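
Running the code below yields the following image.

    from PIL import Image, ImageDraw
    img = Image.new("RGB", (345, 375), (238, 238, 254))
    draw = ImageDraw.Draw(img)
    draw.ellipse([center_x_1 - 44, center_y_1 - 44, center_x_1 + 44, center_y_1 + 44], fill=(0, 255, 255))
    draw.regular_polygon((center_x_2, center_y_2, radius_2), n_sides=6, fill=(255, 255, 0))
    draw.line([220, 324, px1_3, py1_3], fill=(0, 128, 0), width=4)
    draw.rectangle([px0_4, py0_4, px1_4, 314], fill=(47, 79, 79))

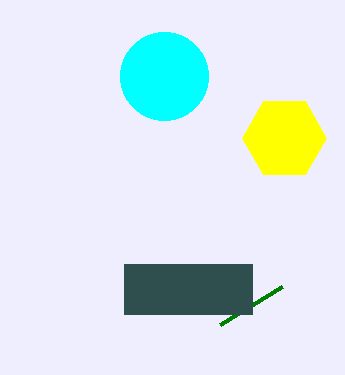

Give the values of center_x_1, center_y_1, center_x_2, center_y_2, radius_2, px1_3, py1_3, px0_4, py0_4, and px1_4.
center_x_1 = 164, center_y_1 = 76, center_x_2 = 284, center_y_2 = 138, radius_2 = 42, px1_3 = 282, py1_3 = 286, px0_4 = 124, py0_4 = 264, px1_4 = 252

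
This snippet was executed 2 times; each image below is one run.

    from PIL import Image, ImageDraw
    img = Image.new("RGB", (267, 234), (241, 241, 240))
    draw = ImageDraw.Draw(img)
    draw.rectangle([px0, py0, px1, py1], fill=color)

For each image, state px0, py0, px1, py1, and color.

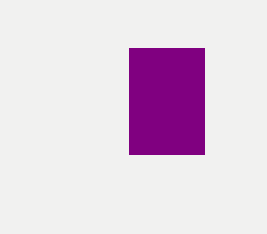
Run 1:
px0 = 129
py0 = 48
px1 = 204
py1 = 154
color = 'purple'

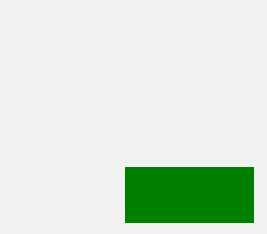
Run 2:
px0 = 125, py0 = 167, px1 = 253, py1 = 222, color = 'green'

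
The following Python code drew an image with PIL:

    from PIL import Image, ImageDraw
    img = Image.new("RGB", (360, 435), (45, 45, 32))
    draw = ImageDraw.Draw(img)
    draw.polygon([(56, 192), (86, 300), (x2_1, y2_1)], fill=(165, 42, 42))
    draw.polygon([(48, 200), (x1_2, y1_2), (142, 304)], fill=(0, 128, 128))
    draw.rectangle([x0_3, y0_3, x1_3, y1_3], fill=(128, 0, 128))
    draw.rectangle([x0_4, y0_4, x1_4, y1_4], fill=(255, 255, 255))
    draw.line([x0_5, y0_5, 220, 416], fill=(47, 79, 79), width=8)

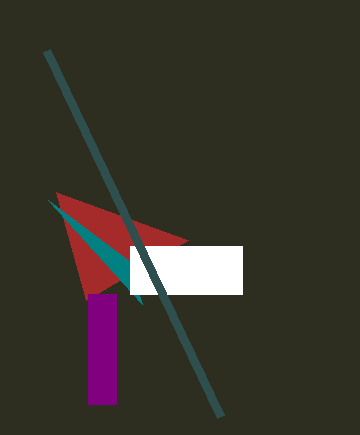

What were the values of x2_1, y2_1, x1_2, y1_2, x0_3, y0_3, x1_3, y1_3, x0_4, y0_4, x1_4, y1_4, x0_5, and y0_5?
x2_1 = 188
y2_1 = 240
x1_2 = 128
y1_2 = 260
x0_3 = 88
y0_3 = 294
x1_3 = 116
y1_3 = 404
x0_4 = 130
y0_4 = 246
x1_4 = 242
y1_4 = 294
x0_5 = 46
y0_5 = 50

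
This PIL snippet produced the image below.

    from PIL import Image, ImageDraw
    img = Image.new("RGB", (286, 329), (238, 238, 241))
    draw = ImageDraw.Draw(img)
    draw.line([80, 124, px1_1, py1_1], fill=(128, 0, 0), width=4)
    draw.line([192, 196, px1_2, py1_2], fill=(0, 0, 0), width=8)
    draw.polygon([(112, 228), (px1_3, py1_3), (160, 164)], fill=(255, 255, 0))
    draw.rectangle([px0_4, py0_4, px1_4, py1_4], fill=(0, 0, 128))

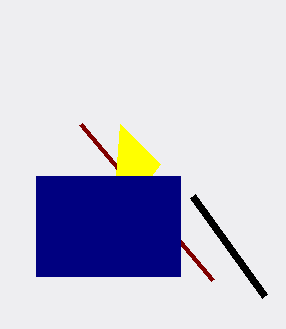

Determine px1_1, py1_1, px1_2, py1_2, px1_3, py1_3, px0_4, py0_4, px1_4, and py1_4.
px1_1 = 212; py1_1 = 280; px1_2 = 264; py1_2 = 296; px1_3 = 120; py1_3 = 124; px0_4 = 36; py0_4 = 176; px1_4 = 180; py1_4 = 276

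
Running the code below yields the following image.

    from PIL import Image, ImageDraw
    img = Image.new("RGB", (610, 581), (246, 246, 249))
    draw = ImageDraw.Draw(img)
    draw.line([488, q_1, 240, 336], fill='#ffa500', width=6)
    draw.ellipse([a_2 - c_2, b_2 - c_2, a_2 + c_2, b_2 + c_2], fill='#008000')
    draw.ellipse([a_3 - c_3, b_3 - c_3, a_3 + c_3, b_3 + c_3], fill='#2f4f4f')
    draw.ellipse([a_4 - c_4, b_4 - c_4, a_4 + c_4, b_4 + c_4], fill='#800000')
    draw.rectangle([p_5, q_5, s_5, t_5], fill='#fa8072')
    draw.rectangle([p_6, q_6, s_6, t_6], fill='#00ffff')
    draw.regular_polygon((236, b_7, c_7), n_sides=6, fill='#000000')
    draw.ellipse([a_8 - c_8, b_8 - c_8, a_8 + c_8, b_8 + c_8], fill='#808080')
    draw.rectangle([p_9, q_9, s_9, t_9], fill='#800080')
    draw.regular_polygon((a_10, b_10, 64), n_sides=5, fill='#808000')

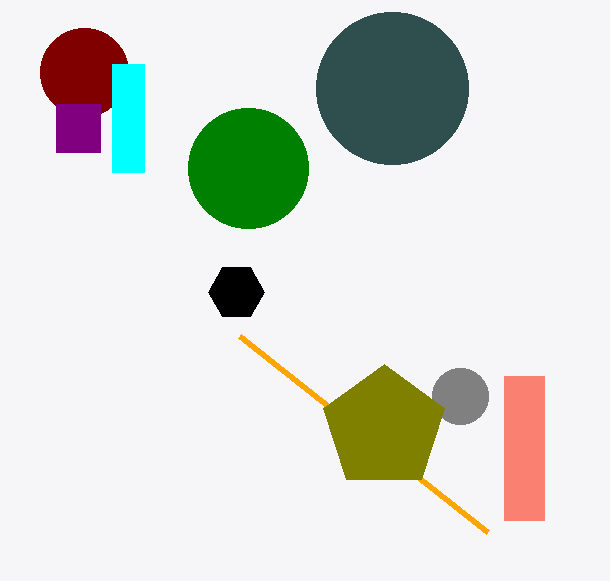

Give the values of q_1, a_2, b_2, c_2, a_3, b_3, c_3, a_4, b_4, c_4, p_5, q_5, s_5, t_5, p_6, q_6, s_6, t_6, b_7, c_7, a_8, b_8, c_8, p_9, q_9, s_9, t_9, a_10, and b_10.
q_1 = 532, a_2 = 248, b_2 = 168, c_2 = 60, a_3 = 392, b_3 = 88, c_3 = 76, a_4 = 84, b_4 = 72, c_4 = 44, p_5 = 504, q_5 = 376, s_5 = 544, t_5 = 520, p_6 = 112, q_6 = 64, s_6 = 144, t_6 = 172, b_7 = 292, c_7 = 28, a_8 = 460, b_8 = 396, c_8 = 28, p_9 = 56, q_9 = 104, s_9 = 100, t_9 = 152, a_10 = 384, b_10 = 428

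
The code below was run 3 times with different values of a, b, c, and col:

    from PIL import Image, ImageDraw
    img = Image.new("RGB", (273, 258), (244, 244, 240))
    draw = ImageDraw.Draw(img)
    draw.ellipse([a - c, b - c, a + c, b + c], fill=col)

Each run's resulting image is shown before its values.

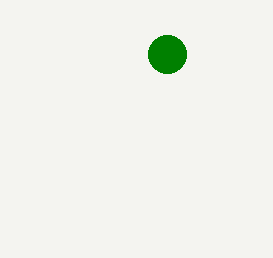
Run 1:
a = 167, b = 54, c = 19, col = 'green'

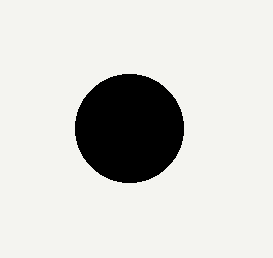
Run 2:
a = 129, b = 128, c = 54, col = 'black'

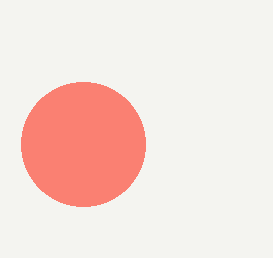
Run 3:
a = 83, b = 144, c = 62, col = 'salmon'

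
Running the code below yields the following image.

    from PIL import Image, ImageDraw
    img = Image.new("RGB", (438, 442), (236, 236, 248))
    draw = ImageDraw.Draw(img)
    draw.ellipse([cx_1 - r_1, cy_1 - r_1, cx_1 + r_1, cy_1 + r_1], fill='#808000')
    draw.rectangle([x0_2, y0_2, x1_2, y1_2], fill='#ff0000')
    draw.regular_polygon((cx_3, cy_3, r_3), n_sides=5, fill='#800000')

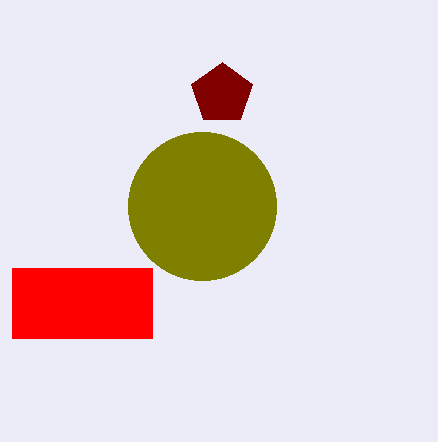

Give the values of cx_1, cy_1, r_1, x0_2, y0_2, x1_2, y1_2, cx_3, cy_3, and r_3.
cx_1 = 202; cy_1 = 206; r_1 = 74; x0_2 = 12; y0_2 = 268; x1_2 = 152; y1_2 = 338; cx_3 = 222; cy_3 = 94; r_3 = 32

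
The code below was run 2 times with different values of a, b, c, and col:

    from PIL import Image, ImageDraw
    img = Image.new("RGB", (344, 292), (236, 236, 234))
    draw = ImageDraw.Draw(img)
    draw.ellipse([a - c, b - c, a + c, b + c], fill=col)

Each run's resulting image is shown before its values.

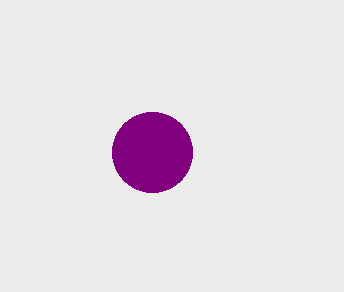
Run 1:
a = 152
b = 152
c = 40
col = 'purple'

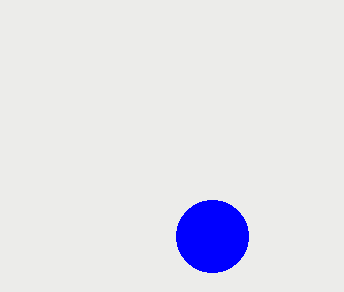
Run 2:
a = 212
b = 236
c = 36
col = 'blue'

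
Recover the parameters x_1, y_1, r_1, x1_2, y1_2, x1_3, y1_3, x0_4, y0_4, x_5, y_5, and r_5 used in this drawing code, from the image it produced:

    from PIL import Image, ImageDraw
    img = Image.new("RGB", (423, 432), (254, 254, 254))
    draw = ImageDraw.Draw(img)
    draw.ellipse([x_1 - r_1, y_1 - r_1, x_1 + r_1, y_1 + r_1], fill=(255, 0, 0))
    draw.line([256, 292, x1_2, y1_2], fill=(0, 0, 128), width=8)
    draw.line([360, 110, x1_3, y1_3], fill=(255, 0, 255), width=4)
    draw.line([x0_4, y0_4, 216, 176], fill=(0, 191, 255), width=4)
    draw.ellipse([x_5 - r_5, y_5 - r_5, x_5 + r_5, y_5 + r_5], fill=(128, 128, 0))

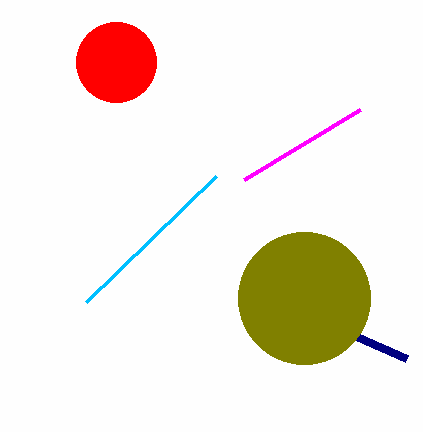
x_1 = 116
y_1 = 62
r_1 = 40
x1_2 = 406
y1_2 = 358
x1_3 = 244
y1_3 = 180
x0_4 = 86
y0_4 = 302
x_5 = 304
y_5 = 298
r_5 = 66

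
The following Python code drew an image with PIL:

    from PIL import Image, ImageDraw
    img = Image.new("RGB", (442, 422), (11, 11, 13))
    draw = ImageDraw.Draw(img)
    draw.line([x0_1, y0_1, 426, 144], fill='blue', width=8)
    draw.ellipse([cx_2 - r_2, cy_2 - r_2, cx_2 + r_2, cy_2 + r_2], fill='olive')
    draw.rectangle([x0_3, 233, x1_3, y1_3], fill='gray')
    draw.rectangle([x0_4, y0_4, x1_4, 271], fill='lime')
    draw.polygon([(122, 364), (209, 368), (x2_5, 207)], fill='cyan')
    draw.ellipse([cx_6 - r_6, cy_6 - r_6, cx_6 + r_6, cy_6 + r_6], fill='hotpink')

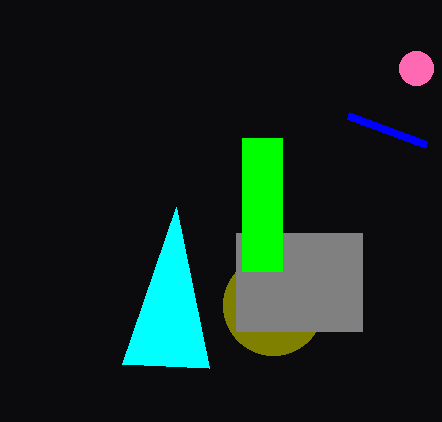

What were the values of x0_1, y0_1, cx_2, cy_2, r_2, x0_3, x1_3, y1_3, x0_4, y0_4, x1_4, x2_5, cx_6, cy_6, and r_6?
x0_1 = 348, y0_1 = 115, cx_2 = 273, cy_2 = 305, r_2 = 50, x0_3 = 236, x1_3 = 362, y1_3 = 331, x0_4 = 242, y0_4 = 138, x1_4 = 282, x2_5 = 176, cx_6 = 416, cy_6 = 68, r_6 = 17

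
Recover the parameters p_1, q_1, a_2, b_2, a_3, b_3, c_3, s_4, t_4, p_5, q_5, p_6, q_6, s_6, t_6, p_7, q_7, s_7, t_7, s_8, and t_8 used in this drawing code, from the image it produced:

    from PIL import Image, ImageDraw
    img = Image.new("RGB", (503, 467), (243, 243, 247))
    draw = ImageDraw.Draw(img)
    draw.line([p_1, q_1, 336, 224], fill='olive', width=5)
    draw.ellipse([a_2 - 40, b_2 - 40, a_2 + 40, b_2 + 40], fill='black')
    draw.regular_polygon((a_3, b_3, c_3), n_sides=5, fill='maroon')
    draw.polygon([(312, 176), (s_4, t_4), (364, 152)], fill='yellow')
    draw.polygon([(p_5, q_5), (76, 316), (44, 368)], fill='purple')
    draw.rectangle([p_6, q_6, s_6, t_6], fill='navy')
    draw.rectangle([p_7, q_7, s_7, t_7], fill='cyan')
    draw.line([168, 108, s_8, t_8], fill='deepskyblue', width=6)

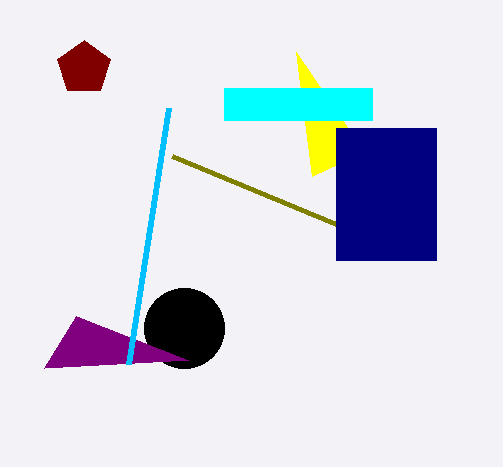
p_1 = 172, q_1 = 156, a_2 = 184, b_2 = 328, a_3 = 84, b_3 = 68, c_3 = 28, s_4 = 296, t_4 = 52, p_5 = 188, q_5 = 360, p_6 = 336, q_6 = 128, s_6 = 436, t_6 = 260, p_7 = 224, q_7 = 88, s_7 = 372, t_7 = 120, s_8 = 128, t_8 = 364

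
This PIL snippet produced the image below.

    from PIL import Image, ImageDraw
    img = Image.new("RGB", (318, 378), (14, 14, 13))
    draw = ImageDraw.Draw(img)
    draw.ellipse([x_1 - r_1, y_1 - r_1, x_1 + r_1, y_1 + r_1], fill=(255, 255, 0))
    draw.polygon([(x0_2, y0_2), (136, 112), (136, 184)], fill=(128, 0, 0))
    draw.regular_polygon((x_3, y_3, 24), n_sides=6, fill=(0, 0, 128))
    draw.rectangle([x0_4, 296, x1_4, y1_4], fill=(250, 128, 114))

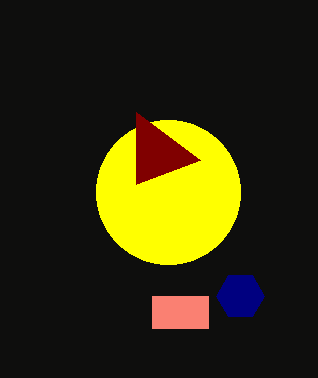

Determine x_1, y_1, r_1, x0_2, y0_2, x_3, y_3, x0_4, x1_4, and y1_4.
x_1 = 168, y_1 = 192, r_1 = 72, x0_2 = 200, y0_2 = 160, x_3 = 240, y_3 = 296, x0_4 = 152, x1_4 = 208, y1_4 = 328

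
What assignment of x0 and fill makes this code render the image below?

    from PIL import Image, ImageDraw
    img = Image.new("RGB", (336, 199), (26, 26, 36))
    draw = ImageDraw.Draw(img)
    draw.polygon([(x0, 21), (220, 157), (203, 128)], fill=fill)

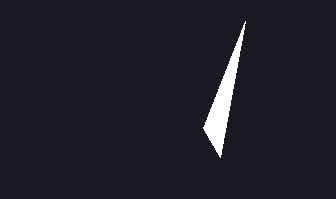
x0 = 245, fill = 'white'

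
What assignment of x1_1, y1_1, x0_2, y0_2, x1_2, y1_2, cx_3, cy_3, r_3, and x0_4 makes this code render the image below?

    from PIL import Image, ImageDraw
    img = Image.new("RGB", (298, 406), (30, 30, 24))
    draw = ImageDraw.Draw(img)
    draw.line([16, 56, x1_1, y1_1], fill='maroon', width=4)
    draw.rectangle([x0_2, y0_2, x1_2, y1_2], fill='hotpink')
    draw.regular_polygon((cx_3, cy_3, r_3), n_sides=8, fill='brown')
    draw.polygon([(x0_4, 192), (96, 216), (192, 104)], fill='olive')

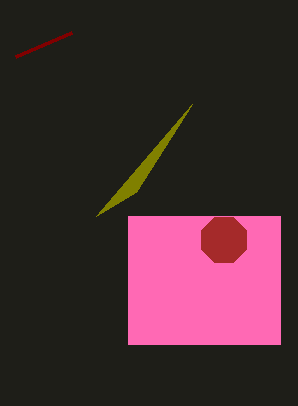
x1_1 = 72
y1_1 = 32
x0_2 = 128
y0_2 = 216
x1_2 = 280
y1_2 = 344
cx_3 = 224
cy_3 = 240
r_3 = 24
x0_4 = 136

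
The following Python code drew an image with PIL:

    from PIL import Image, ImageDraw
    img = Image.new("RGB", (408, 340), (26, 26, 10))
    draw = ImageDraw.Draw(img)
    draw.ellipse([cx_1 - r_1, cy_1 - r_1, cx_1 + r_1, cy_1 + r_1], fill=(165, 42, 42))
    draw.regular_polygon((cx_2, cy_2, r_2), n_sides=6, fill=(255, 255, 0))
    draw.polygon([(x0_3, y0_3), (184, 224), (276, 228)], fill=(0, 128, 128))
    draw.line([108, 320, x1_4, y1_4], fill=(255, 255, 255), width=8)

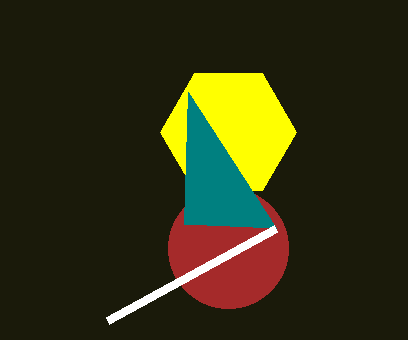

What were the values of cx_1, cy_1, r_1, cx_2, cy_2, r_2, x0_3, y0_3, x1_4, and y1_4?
cx_1 = 228, cy_1 = 248, r_1 = 60, cx_2 = 228, cy_2 = 132, r_2 = 68, x0_3 = 188, y0_3 = 92, x1_4 = 276, y1_4 = 228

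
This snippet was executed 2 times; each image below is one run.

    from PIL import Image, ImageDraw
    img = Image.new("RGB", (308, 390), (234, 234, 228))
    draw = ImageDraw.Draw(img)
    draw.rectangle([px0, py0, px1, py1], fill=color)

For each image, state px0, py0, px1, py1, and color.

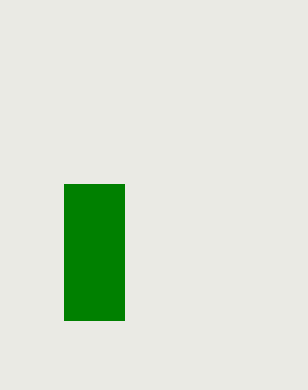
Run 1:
px0 = 64
py0 = 184
px1 = 124
py1 = 320
color = 'green'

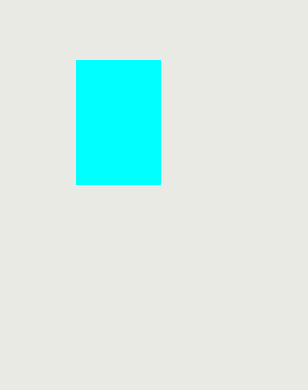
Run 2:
px0 = 76; py0 = 60; px1 = 160; py1 = 184; color = 'cyan'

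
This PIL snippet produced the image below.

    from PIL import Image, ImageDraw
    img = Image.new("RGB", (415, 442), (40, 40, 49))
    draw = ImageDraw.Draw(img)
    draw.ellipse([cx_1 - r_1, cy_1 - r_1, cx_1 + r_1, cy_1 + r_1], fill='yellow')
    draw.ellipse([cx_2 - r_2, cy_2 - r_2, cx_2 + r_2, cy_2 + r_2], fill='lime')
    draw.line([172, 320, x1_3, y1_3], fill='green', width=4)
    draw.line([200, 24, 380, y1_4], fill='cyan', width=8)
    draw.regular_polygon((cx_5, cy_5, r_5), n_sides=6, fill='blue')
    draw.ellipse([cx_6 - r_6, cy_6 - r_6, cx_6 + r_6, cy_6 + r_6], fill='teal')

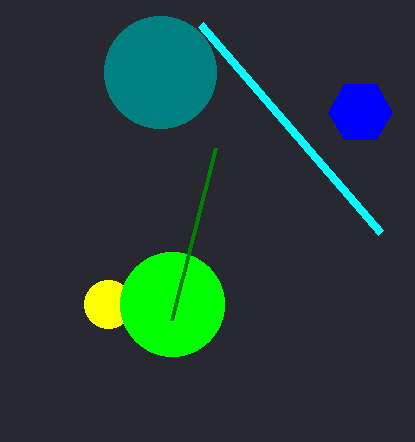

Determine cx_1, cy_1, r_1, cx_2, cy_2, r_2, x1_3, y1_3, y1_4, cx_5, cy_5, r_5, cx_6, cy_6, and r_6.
cx_1 = 108; cy_1 = 304; r_1 = 24; cx_2 = 172; cy_2 = 304; r_2 = 52; x1_3 = 216; y1_3 = 148; y1_4 = 232; cx_5 = 360; cy_5 = 112; r_5 = 32; cx_6 = 160; cy_6 = 72; r_6 = 56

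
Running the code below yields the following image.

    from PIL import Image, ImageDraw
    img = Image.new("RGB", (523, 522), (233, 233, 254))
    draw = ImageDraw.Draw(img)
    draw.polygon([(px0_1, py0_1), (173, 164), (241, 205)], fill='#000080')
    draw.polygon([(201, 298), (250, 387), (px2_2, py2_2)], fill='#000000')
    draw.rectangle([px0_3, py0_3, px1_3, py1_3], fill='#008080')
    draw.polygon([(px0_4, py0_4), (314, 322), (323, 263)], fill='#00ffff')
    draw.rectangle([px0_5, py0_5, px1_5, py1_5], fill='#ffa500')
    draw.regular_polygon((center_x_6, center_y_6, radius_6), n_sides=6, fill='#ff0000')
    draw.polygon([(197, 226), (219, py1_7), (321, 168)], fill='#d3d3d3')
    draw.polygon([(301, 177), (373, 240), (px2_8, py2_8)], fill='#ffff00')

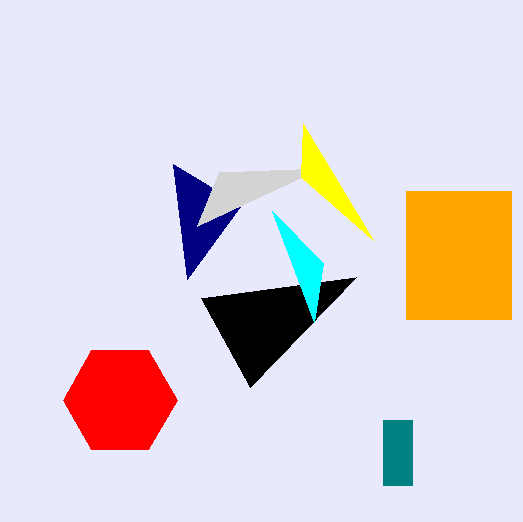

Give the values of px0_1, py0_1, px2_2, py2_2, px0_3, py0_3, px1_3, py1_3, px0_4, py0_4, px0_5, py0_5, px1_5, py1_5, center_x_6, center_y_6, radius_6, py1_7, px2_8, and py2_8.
px0_1 = 187; py0_1 = 279; px2_2 = 356; py2_2 = 277; px0_3 = 383; py0_3 = 420; px1_3 = 412; py1_3 = 485; px0_4 = 272; py0_4 = 211; px0_5 = 406; py0_5 = 191; px1_5 = 511; py1_5 = 319; center_x_6 = 120; center_y_6 = 400; radius_6 = 57; py1_7 = 172; px2_8 = 303; py2_8 = 124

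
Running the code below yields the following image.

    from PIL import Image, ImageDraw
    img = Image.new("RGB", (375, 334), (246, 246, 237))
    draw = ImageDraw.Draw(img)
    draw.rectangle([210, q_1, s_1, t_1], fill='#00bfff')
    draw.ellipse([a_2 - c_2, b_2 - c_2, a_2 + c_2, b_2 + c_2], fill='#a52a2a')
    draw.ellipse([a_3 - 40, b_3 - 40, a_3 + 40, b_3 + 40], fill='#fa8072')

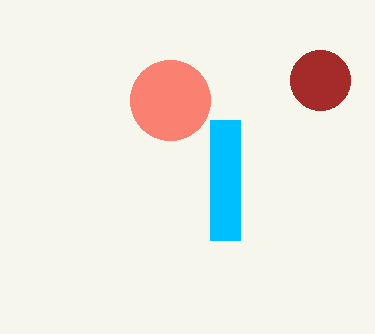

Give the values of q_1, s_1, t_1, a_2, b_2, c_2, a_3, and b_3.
q_1 = 120, s_1 = 240, t_1 = 240, a_2 = 320, b_2 = 80, c_2 = 30, a_3 = 170, b_3 = 100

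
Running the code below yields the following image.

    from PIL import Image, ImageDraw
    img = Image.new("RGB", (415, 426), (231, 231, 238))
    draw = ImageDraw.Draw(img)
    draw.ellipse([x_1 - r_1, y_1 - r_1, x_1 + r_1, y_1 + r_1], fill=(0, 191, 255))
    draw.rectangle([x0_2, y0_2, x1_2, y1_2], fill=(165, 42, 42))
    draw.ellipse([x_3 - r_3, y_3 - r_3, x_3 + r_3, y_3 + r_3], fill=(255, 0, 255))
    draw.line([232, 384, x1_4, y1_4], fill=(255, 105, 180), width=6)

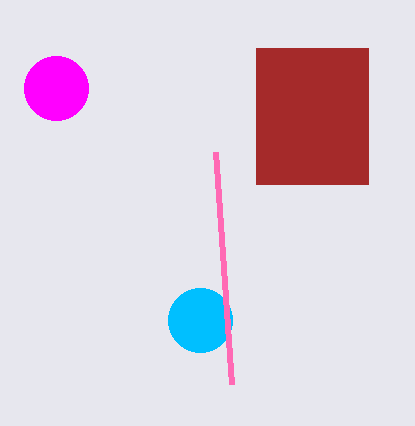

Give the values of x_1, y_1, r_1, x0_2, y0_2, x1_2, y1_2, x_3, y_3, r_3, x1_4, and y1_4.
x_1 = 200; y_1 = 320; r_1 = 32; x0_2 = 256; y0_2 = 48; x1_2 = 368; y1_2 = 184; x_3 = 56; y_3 = 88; r_3 = 32; x1_4 = 216; y1_4 = 152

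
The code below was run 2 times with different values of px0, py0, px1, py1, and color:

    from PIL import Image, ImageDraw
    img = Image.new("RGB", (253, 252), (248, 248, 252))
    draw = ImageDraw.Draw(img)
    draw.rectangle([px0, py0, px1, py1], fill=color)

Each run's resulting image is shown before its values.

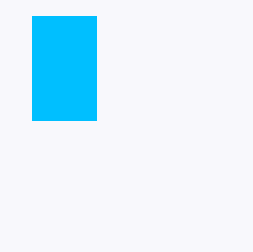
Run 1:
px0 = 32; py0 = 16; px1 = 96; py1 = 120; color = 'deepskyblue'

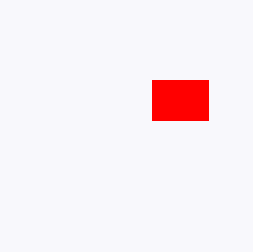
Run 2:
px0 = 152, py0 = 80, px1 = 208, py1 = 120, color = 'red'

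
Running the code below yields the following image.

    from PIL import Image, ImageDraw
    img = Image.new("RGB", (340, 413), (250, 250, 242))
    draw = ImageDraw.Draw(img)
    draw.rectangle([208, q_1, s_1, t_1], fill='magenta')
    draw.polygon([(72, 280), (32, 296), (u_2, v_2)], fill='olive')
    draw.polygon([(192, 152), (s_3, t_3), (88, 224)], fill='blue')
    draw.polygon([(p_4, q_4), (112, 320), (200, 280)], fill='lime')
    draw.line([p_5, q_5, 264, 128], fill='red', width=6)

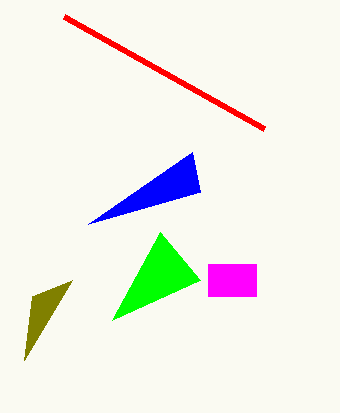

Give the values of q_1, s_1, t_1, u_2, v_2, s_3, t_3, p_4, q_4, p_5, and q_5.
q_1 = 264, s_1 = 256, t_1 = 296, u_2 = 24, v_2 = 360, s_3 = 200, t_3 = 192, p_4 = 160, q_4 = 232, p_5 = 64, q_5 = 16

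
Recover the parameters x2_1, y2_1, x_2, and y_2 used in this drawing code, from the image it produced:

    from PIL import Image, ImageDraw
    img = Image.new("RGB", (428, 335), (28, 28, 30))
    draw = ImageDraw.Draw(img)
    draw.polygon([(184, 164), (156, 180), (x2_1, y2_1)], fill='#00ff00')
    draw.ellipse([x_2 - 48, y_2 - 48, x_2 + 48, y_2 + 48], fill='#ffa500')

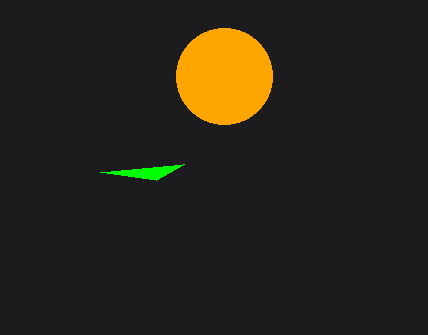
x2_1 = 100; y2_1 = 172; x_2 = 224; y_2 = 76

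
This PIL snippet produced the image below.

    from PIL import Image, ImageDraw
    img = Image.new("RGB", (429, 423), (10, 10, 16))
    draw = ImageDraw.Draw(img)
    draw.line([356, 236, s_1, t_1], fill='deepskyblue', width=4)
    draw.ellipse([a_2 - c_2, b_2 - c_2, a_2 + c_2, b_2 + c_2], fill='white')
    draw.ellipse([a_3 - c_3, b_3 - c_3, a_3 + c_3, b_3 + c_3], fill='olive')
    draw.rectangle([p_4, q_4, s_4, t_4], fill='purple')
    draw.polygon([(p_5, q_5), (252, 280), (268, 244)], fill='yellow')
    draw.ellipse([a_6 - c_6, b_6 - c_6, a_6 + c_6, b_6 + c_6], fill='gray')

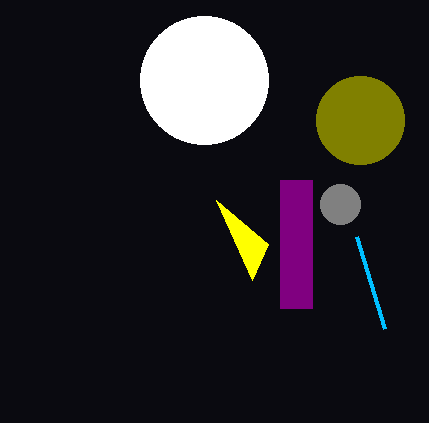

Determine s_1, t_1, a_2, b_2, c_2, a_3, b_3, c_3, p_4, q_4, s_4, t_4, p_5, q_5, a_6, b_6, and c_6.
s_1 = 384; t_1 = 328; a_2 = 204; b_2 = 80; c_2 = 64; a_3 = 360; b_3 = 120; c_3 = 44; p_4 = 280; q_4 = 180; s_4 = 312; t_4 = 308; p_5 = 216; q_5 = 200; a_6 = 340; b_6 = 204; c_6 = 20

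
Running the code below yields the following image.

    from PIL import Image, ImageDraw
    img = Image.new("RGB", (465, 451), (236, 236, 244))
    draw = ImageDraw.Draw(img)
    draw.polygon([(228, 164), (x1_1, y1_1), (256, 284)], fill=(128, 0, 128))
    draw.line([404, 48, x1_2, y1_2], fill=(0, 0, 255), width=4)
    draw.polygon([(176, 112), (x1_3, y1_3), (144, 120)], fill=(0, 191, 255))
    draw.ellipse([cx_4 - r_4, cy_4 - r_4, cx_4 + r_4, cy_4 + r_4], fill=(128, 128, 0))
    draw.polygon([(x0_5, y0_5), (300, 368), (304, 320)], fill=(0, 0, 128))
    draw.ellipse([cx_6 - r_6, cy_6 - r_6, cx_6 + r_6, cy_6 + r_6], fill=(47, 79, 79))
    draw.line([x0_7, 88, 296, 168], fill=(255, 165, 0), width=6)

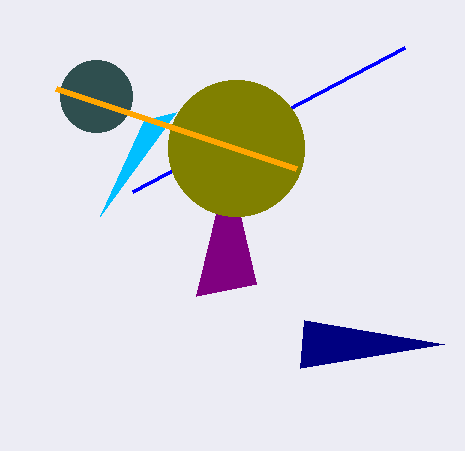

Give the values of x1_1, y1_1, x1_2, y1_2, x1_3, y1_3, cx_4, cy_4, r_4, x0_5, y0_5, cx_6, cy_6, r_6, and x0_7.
x1_1 = 196, y1_1 = 296, x1_2 = 132, y1_2 = 192, x1_3 = 100, y1_3 = 216, cx_4 = 236, cy_4 = 148, r_4 = 68, x0_5 = 444, y0_5 = 344, cx_6 = 96, cy_6 = 96, r_6 = 36, x0_7 = 56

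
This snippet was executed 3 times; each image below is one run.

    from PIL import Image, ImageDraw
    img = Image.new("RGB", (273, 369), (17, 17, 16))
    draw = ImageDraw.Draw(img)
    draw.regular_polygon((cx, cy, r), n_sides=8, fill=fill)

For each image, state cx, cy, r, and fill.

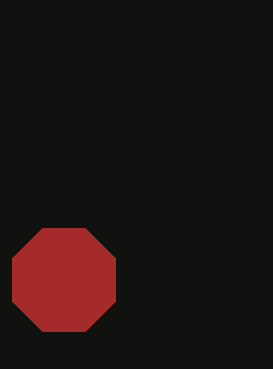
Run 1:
cx = 64
cy = 280
r = 56
fill = 'brown'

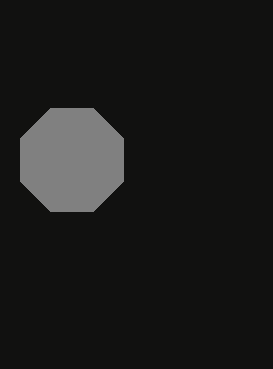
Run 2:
cx = 72, cy = 160, r = 56, fill = 'gray'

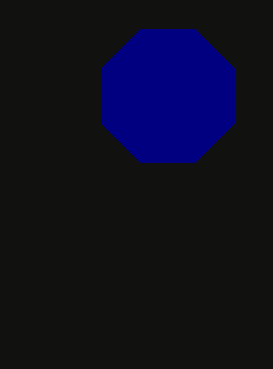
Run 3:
cx = 168; cy = 96; r = 72; fill = 'navy'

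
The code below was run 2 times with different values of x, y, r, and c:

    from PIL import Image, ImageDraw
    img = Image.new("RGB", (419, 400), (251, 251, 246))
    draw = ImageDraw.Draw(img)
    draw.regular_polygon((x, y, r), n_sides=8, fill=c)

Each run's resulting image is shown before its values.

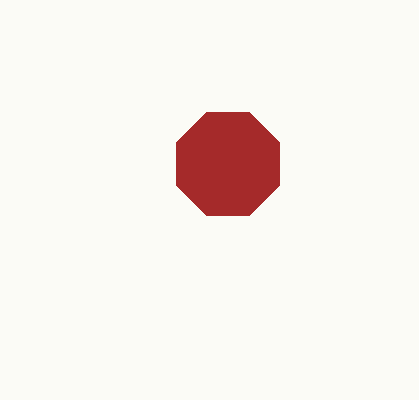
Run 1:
x = 228
y = 164
r = 56
c = 'brown'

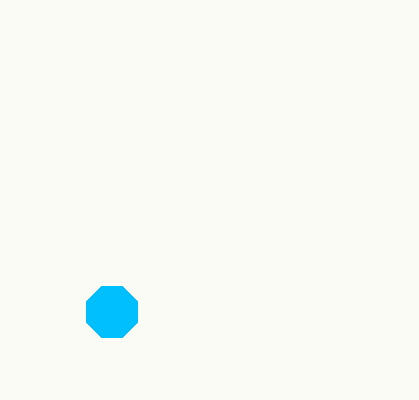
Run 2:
x = 112; y = 312; r = 28; c = 'deepskyblue'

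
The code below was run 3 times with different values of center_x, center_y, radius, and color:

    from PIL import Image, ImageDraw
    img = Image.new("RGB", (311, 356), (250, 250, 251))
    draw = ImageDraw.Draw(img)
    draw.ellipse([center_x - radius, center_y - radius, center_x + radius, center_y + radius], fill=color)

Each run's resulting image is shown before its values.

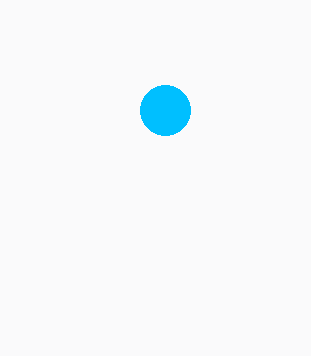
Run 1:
center_x = 165
center_y = 110
radius = 25
color = 'deepskyblue'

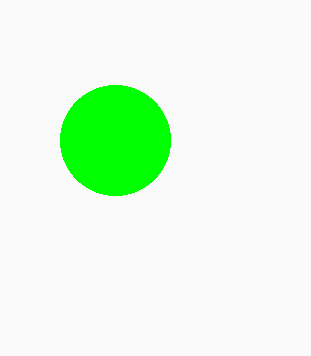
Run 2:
center_x = 115; center_y = 140; radius = 55; color = 'lime'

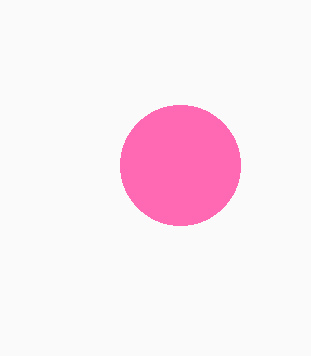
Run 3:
center_x = 180, center_y = 165, radius = 60, color = 'hotpink'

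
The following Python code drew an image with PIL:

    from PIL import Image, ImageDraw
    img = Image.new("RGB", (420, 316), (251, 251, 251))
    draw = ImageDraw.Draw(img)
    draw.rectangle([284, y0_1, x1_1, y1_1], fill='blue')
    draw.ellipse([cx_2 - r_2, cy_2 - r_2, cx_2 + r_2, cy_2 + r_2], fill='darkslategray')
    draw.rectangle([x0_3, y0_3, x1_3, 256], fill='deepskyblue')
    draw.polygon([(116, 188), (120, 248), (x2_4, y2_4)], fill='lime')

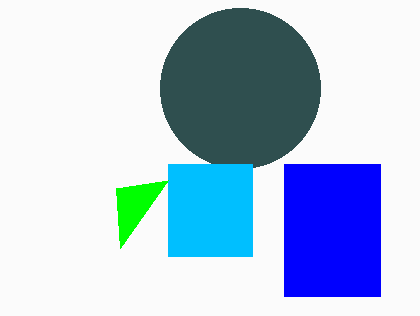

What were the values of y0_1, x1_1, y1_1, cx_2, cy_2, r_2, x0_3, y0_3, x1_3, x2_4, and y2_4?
y0_1 = 164; x1_1 = 380; y1_1 = 296; cx_2 = 240; cy_2 = 88; r_2 = 80; x0_3 = 168; y0_3 = 164; x1_3 = 252; x2_4 = 168; y2_4 = 180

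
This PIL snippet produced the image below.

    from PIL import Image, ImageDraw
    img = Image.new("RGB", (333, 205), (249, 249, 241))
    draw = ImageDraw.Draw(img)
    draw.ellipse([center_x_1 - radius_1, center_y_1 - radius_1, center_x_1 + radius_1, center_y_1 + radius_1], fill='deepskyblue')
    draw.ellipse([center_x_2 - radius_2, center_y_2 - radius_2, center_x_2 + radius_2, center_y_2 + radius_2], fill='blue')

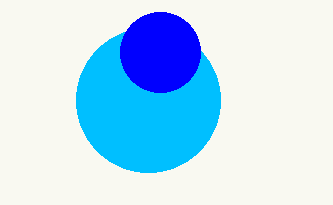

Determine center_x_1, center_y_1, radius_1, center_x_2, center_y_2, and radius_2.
center_x_1 = 148, center_y_1 = 100, radius_1 = 72, center_x_2 = 160, center_y_2 = 52, radius_2 = 40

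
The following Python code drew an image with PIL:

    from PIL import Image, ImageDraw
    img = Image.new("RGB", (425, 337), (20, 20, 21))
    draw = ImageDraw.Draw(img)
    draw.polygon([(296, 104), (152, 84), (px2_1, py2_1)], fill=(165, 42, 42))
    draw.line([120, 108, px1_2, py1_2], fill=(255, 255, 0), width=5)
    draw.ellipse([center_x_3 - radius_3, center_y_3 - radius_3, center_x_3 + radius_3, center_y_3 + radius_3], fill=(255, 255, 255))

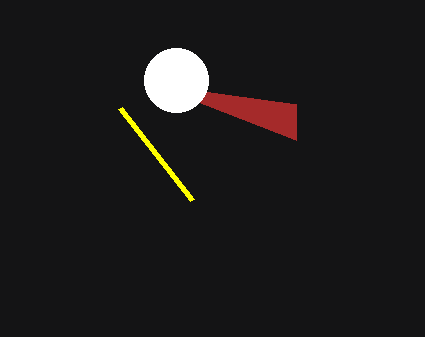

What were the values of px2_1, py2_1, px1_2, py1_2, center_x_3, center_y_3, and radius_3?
px2_1 = 296; py2_1 = 140; px1_2 = 192; py1_2 = 200; center_x_3 = 176; center_y_3 = 80; radius_3 = 32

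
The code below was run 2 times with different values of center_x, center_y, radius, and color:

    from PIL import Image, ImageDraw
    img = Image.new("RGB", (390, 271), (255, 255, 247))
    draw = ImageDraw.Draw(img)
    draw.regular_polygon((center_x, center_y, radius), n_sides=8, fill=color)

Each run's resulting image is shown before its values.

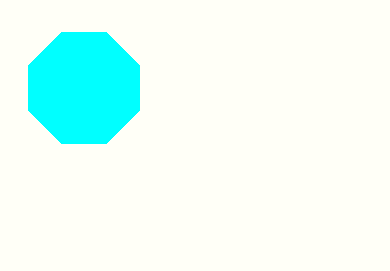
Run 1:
center_x = 84
center_y = 88
radius = 60
color = 'cyan'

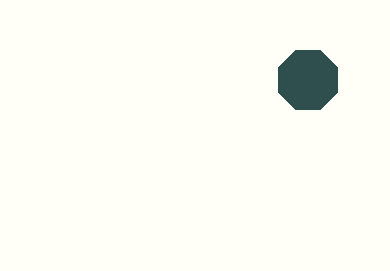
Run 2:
center_x = 308, center_y = 80, radius = 32, color = 'darkslategray'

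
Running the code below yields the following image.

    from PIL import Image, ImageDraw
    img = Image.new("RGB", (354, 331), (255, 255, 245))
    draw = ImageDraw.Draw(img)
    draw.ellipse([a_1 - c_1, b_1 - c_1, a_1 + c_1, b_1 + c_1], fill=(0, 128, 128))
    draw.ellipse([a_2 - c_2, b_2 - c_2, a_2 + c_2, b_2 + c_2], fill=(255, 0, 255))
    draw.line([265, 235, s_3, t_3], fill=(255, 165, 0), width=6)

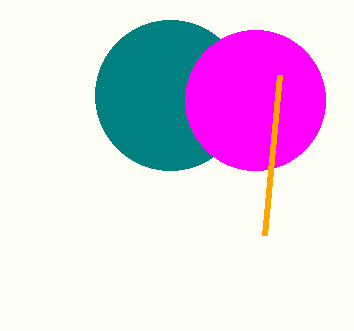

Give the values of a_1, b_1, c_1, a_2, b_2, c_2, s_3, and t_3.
a_1 = 170, b_1 = 95, c_1 = 75, a_2 = 255, b_2 = 100, c_2 = 70, s_3 = 280, t_3 = 75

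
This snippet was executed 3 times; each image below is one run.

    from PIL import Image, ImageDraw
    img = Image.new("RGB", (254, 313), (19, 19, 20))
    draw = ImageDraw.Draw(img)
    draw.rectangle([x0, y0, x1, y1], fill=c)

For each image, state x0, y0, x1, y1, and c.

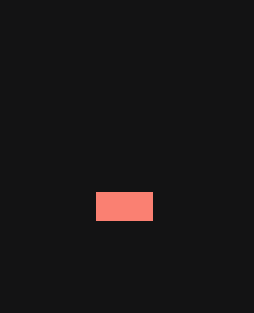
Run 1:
x0 = 96; y0 = 192; x1 = 152; y1 = 220; c = 'salmon'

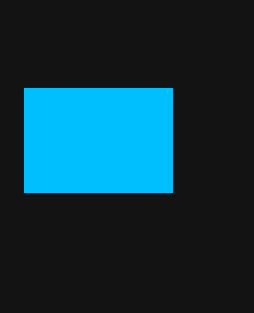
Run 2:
x0 = 24; y0 = 88; x1 = 172; y1 = 192; c = 'deepskyblue'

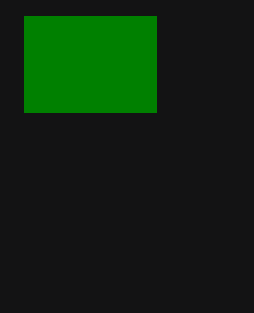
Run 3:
x0 = 24, y0 = 16, x1 = 156, y1 = 112, c = 'green'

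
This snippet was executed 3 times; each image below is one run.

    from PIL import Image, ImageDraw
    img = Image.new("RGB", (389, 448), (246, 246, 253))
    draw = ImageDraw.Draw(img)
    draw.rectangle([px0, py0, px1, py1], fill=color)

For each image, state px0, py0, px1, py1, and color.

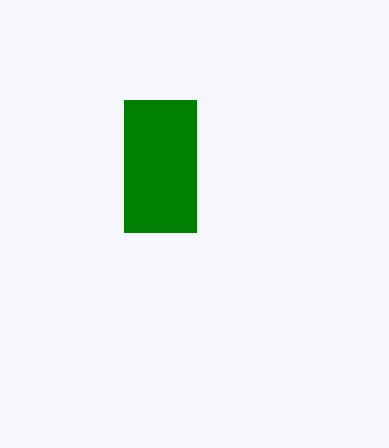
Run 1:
px0 = 124; py0 = 100; px1 = 196; py1 = 232; color = 'green'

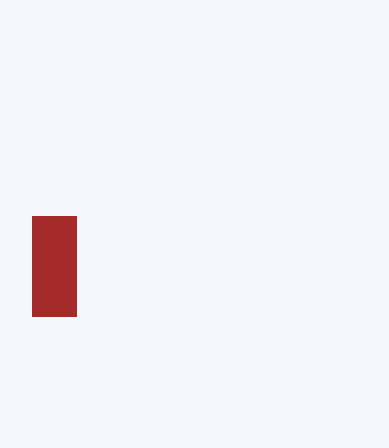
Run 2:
px0 = 32
py0 = 216
px1 = 76
py1 = 316
color = 'brown'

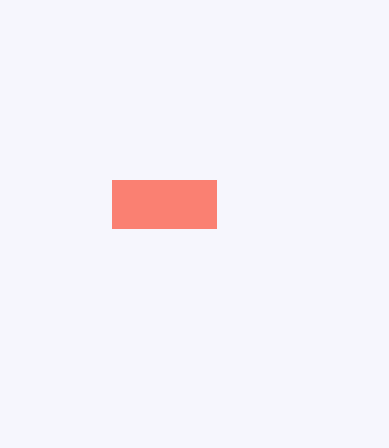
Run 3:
px0 = 112
py0 = 180
px1 = 216
py1 = 228
color = 'salmon'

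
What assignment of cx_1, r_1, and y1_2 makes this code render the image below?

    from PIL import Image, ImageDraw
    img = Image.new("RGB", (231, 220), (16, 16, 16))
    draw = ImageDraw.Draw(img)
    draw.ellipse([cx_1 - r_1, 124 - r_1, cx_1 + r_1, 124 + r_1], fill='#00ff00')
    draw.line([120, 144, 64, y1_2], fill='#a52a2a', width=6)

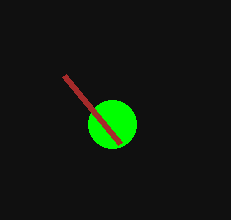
cx_1 = 112
r_1 = 24
y1_2 = 76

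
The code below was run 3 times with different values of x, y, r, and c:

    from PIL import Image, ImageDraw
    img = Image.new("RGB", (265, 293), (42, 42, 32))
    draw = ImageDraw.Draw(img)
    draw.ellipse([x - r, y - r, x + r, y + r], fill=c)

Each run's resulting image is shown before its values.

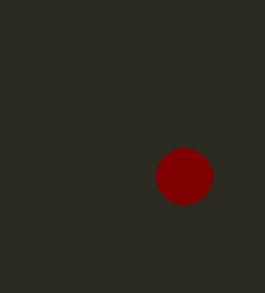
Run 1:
x = 184; y = 176; r = 28; c = 'maroon'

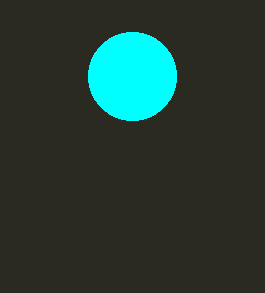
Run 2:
x = 132; y = 76; r = 44; c = 'cyan'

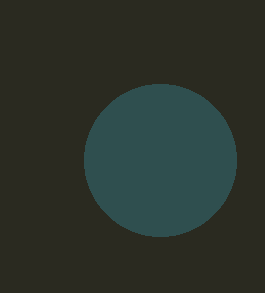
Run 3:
x = 160
y = 160
r = 76
c = 'darkslategray'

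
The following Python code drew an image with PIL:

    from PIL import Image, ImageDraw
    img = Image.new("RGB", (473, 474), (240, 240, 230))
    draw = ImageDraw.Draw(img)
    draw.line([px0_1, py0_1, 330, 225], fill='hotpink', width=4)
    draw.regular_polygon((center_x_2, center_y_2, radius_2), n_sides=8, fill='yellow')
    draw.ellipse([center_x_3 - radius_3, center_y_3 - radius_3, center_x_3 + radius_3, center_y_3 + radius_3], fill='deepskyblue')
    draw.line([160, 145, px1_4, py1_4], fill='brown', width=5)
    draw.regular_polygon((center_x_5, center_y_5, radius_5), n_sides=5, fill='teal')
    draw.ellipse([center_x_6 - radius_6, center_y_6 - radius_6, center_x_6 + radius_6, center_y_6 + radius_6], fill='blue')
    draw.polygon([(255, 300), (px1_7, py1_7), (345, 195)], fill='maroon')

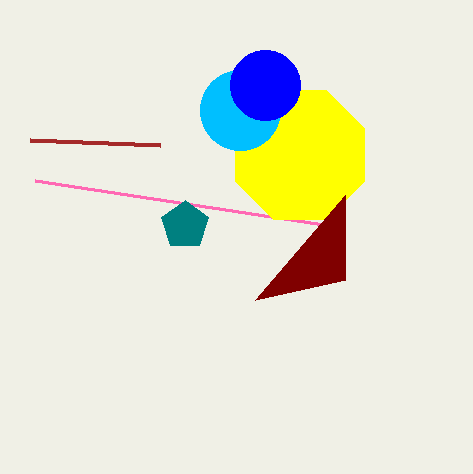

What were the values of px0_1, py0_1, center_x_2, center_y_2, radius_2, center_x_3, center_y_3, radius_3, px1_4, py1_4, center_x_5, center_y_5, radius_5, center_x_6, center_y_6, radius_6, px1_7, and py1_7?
px0_1 = 35; py0_1 = 180; center_x_2 = 300; center_y_2 = 155; radius_2 = 70; center_x_3 = 240; center_y_3 = 110; radius_3 = 40; px1_4 = 30; py1_4 = 140; center_x_5 = 185; center_y_5 = 225; radius_5 = 25; center_x_6 = 265; center_y_6 = 85; radius_6 = 35; px1_7 = 345; py1_7 = 280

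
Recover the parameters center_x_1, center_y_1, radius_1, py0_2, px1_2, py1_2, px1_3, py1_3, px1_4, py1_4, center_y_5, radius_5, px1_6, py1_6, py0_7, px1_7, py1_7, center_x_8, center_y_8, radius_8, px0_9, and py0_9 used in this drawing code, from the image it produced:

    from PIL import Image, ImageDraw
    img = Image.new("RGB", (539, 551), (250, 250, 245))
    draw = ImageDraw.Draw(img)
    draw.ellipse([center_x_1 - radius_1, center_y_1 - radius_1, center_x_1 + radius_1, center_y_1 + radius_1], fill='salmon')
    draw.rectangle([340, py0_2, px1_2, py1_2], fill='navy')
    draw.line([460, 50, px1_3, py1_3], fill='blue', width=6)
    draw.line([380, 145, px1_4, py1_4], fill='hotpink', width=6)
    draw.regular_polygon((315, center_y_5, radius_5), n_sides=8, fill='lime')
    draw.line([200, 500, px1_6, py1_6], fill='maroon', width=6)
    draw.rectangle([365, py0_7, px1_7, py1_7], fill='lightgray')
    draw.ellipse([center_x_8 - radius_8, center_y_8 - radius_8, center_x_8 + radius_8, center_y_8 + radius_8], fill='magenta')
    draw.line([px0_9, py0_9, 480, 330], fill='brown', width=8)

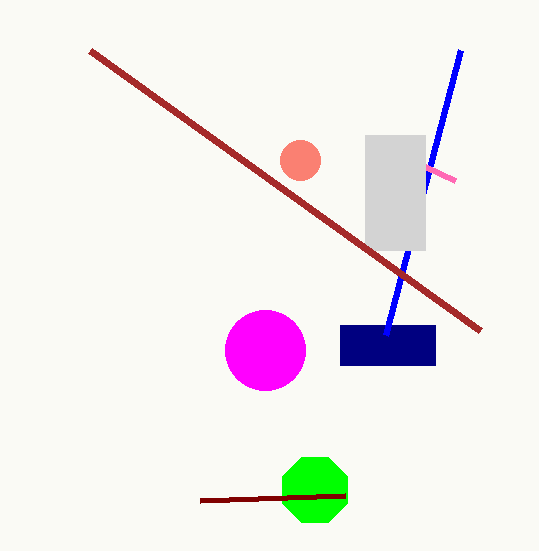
center_x_1 = 300, center_y_1 = 160, radius_1 = 20, py0_2 = 325, px1_2 = 435, py1_2 = 365, px1_3 = 385, py1_3 = 335, px1_4 = 455, py1_4 = 180, center_y_5 = 490, radius_5 = 35, px1_6 = 345, py1_6 = 495, py0_7 = 135, px1_7 = 425, py1_7 = 250, center_x_8 = 265, center_y_8 = 350, radius_8 = 40, px0_9 = 90, py0_9 = 50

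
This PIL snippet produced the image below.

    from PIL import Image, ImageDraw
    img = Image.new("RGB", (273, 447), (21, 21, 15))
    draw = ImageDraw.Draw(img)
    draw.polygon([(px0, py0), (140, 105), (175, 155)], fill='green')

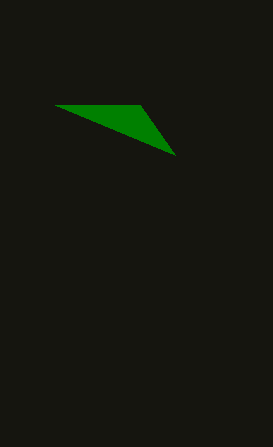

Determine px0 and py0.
px0 = 55
py0 = 105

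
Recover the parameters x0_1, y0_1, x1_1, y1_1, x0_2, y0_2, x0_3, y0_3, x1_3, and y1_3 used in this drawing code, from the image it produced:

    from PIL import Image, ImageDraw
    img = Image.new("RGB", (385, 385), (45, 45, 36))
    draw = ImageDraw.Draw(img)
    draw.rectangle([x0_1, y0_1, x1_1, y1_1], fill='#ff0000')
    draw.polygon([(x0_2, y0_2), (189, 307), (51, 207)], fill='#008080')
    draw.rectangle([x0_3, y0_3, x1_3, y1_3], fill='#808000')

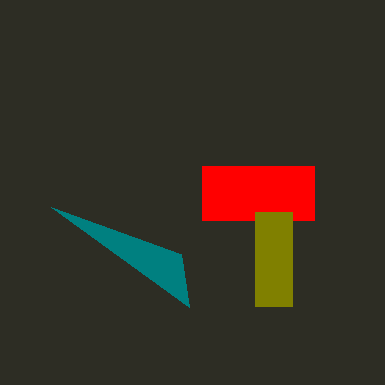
x0_1 = 202, y0_1 = 166, x1_1 = 314, y1_1 = 220, x0_2 = 181, y0_2 = 254, x0_3 = 255, y0_3 = 212, x1_3 = 292, y1_3 = 306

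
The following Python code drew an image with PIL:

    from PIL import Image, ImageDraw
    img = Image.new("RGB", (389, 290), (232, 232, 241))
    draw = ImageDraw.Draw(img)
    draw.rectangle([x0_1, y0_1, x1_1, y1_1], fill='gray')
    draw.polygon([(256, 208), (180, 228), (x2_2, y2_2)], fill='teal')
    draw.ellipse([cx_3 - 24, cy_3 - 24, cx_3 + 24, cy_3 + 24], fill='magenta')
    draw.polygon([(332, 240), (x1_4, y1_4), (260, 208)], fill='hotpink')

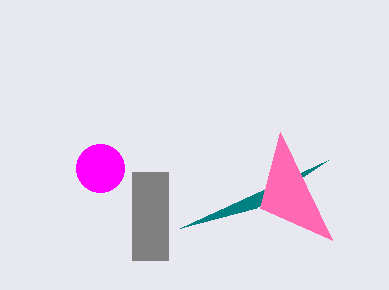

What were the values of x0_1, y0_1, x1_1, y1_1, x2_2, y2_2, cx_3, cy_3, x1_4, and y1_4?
x0_1 = 132; y0_1 = 172; x1_1 = 168; y1_1 = 260; x2_2 = 328; y2_2 = 160; cx_3 = 100; cy_3 = 168; x1_4 = 280; y1_4 = 132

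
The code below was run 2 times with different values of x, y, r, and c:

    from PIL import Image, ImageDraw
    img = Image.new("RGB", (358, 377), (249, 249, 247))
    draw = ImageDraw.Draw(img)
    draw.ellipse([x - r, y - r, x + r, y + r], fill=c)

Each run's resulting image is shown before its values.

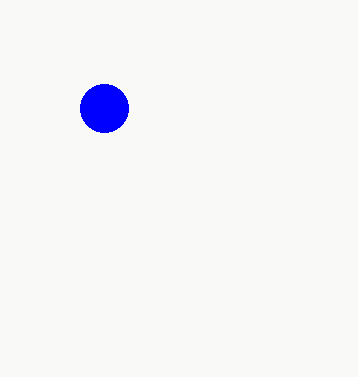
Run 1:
x = 104; y = 108; r = 24; c = 'blue'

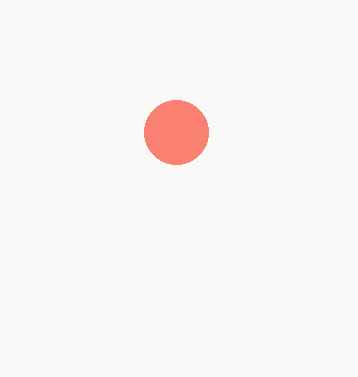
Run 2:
x = 176, y = 132, r = 32, c = 'salmon'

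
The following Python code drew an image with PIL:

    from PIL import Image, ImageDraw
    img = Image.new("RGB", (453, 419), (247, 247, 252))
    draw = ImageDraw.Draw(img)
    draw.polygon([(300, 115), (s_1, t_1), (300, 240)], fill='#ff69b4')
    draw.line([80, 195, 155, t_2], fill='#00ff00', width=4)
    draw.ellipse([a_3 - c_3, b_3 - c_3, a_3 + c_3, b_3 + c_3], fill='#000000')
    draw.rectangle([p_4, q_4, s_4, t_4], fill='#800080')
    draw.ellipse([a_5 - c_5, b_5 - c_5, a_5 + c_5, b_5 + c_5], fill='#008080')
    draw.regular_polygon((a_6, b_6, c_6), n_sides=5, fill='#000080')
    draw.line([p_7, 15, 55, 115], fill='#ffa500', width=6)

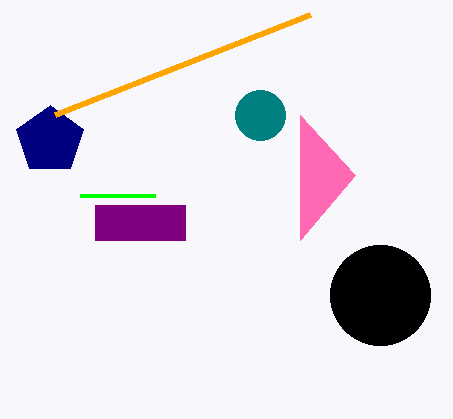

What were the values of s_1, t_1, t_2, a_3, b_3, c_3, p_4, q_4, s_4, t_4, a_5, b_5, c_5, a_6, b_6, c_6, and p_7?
s_1 = 355
t_1 = 175
t_2 = 195
a_3 = 380
b_3 = 295
c_3 = 50
p_4 = 95
q_4 = 205
s_4 = 185
t_4 = 240
a_5 = 260
b_5 = 115
c_5 = 25
a_6 = 50
b_6 = 140
c_6 = 35
p_7 = 310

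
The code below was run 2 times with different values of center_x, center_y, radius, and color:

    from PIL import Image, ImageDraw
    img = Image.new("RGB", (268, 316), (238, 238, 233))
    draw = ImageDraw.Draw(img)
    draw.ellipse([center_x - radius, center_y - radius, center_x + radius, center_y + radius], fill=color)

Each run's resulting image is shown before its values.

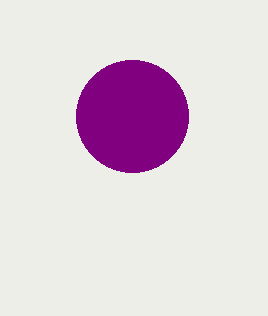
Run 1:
center_x = 132; center_y = 116; radius = 56; color = 'purple'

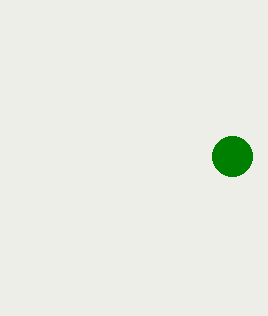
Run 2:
center_x = 232; center_y = 156; radius = 20; color = 'green'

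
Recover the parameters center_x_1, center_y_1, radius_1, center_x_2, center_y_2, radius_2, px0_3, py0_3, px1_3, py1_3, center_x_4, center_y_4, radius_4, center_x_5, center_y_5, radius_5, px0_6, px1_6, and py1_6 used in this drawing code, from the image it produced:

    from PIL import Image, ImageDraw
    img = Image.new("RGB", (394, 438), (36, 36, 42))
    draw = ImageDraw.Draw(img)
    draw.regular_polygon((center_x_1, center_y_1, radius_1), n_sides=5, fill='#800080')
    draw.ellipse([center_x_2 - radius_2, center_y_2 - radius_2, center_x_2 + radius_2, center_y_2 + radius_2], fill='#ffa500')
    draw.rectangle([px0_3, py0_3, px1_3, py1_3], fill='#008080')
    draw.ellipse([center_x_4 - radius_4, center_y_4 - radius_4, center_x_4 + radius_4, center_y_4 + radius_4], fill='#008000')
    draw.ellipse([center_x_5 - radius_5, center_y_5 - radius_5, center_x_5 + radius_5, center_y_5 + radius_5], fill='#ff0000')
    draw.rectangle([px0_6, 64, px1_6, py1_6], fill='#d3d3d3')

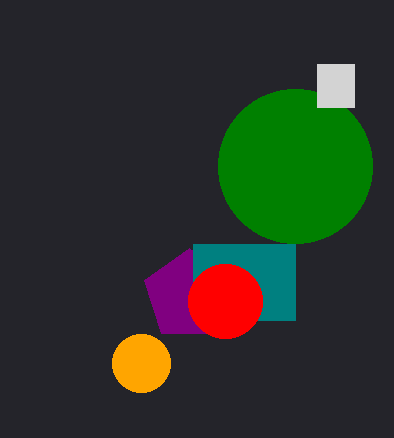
center_x_1 = 189, center_y_1 = 295, radius_1 = 47, center_x_2 = 141, center_y_2 = 363, radius_2 = 29, px0_3 = 193, py0_3 = 244, px1_3 = 295, py1_3 = 320, center_x_4 = 295, center_y_4 = 166, radius_4 = 77, center_x_5 = 225, center_y_5 = 301, radius_5 = 37, px0_6 = 317, px1_6 = 354, py1_6 = 107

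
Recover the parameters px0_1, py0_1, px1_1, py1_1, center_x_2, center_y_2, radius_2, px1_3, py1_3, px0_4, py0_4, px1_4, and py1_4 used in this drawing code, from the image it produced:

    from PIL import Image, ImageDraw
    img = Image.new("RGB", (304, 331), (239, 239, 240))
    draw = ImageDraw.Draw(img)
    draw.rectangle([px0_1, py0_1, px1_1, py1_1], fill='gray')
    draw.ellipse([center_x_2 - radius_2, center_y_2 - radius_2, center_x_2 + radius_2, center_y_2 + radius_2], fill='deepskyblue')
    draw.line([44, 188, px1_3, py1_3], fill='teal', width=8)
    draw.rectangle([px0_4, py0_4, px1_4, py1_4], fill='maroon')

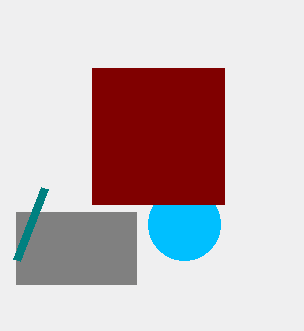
px0_1 = 16
py0_1 = 212
px1_1 = 136
py1_1 = 284
center_x_2 = 184
center_y_2 = 224
radius_2 = 36
px1_3 = 16
py1_3 = 260
px0_4 = 92
py0_4 = 68
px1_4 = 224
py1_4 = 204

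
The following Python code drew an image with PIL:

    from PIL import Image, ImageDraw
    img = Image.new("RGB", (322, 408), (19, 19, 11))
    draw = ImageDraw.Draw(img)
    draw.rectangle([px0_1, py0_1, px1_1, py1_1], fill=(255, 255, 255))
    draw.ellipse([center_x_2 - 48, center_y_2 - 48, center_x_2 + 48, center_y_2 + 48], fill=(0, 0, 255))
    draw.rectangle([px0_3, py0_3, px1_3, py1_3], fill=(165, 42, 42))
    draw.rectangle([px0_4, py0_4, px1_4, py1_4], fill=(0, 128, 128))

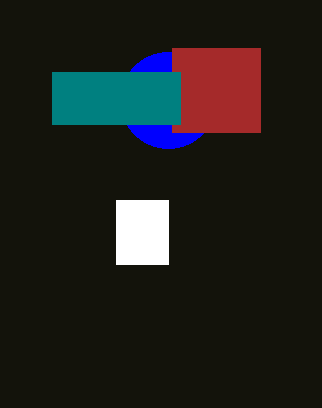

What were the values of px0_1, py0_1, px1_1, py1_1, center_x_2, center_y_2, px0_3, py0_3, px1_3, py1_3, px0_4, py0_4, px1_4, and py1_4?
px0_1 = 116, py0_1 = 200, px1_1 = 168, py1_1 = 264, center_x_2 = 168, center_y_2 = 100, px0_3 = 172, py0_3 = 48, px1_3 = 260, py1_3 = 132, px0_4 = 52, py0_4 = 72, px1_4 = 180, py1_4 = 124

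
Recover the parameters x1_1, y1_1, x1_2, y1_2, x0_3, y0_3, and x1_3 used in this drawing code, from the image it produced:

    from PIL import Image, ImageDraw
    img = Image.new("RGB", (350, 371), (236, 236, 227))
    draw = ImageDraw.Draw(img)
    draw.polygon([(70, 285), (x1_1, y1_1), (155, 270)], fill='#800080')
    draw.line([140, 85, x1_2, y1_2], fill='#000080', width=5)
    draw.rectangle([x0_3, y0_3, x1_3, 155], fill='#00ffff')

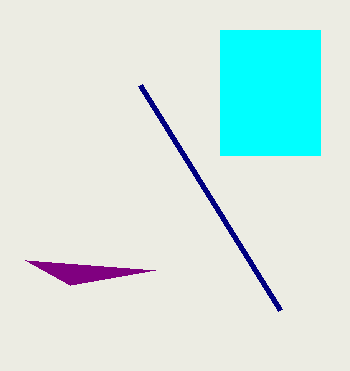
x1_1 = 25; y1_1 = 260; x1_2 = 280; y1_2 = 310; x0_3 = 220; y0_3 = 30; x1_3 = 320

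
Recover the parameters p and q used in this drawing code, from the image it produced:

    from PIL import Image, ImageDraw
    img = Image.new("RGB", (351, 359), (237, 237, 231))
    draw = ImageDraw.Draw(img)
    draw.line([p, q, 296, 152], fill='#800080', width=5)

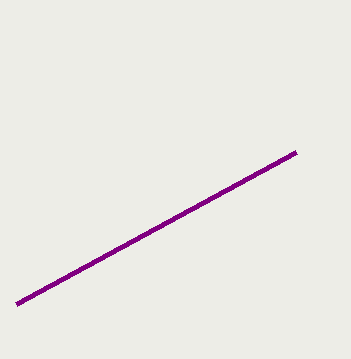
p = 16; q = 304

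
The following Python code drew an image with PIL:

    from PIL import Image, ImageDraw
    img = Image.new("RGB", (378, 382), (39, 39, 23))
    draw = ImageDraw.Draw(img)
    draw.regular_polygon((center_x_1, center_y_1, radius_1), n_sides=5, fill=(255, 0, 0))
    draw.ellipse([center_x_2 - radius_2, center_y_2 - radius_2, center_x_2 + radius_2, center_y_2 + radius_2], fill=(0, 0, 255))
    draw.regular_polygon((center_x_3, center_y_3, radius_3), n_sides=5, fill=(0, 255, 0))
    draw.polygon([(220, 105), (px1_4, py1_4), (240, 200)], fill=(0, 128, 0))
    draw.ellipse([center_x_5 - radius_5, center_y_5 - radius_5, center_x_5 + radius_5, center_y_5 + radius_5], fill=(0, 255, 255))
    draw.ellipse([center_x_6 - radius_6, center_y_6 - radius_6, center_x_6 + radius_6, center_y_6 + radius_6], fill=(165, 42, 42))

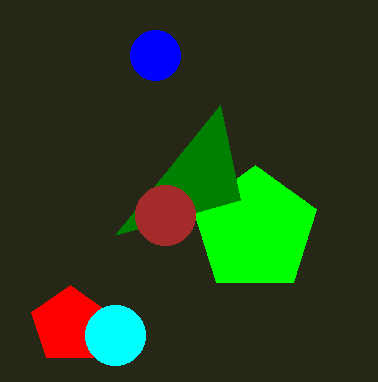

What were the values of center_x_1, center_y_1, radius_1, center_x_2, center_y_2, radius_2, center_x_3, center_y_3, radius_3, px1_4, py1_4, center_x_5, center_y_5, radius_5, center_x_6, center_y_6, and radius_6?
center_x_1 = 70, center_y_1 = 325, radius_1 = 40, center_x_2 = 155, center_y_2 = 55, radius_2 = 25, center_x_3 = 255, center_y_3 = 230, radius_3 = 65, px1_4 = 115, py1_4 = 235, center_x_5 = 115, center_y_5 = 335, radius_5 = 30, center_x_6 = 165, center_y_6 = 215, radius_6 = 30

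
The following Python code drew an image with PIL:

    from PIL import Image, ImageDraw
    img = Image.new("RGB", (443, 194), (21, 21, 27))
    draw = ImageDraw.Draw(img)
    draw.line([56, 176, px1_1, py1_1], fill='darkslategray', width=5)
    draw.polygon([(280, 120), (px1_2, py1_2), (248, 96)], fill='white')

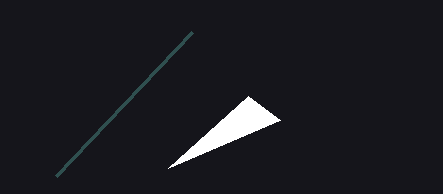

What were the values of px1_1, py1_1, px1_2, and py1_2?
px1_1 = 192, py1_1 = 32, px1_2 = 168, py1_2 = 168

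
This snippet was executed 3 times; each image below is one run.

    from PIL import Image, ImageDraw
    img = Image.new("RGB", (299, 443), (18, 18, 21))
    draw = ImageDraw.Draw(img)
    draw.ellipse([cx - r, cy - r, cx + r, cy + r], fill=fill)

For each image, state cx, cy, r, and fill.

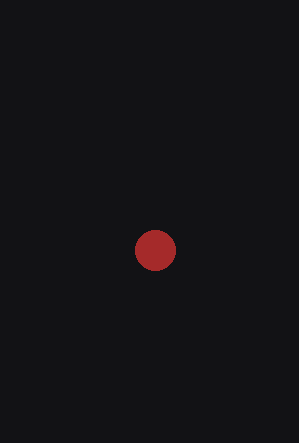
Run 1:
cx = 155; cy = 250; r = 20; fill = 'brown'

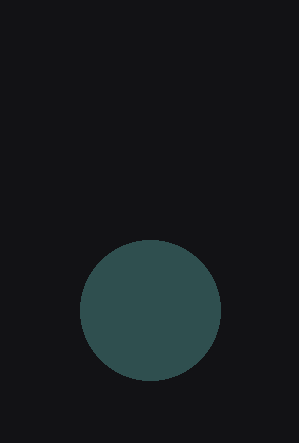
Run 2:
cx = 150
cy = 310
r = 70
fill = 'darkslategray'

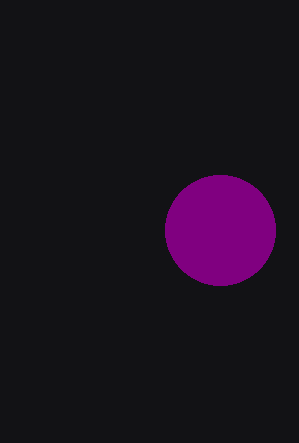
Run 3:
cx = 220; cy = 230; r = 55; fill = 'purple'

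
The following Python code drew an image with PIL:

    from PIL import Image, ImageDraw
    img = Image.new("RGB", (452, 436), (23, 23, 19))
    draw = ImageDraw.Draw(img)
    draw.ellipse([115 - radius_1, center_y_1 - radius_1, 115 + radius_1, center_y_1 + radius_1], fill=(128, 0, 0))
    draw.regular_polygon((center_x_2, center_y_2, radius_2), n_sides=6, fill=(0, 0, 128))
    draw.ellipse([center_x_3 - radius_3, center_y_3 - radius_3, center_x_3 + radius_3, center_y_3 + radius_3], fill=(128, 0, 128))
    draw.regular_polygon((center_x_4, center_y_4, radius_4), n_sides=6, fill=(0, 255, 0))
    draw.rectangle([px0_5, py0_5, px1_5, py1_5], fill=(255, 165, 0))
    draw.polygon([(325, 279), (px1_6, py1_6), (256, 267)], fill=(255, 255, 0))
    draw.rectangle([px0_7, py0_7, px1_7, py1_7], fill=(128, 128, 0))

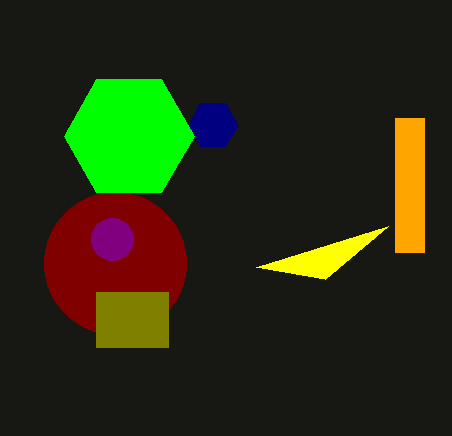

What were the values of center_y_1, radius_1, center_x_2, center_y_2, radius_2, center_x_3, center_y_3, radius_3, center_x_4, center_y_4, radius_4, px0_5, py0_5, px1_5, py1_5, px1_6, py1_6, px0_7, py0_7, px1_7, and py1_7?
center_y_1 = 263; radius_1 = 71; center_x_2 = 213; center_y_2 = 125; radius_2 = 25; center_x_3 = 112; center_y_3 = 239; radius_3 = 21; center_x_4 = 129; center_y_4 = 136; radius_4 = 65; px0_5 = 395; py0_5 = 118; px1_5 = 424; py1_5 = 252; px1_6 = 388; py1_6 = 226; px0_7 = 96; py0_7 = 292; px1_7 = 168; py1_7 = 347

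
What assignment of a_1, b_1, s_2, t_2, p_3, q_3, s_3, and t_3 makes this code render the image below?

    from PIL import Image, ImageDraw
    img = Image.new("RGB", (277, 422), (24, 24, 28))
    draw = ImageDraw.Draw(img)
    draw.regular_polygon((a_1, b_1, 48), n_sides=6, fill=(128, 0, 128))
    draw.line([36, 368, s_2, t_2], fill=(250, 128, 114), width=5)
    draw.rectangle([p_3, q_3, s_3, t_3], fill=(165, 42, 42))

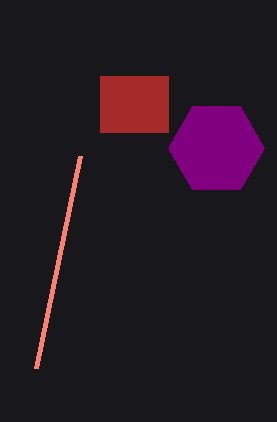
a_1 = 216, b_1 = 148, s_2 = 80, t_2 = 156, p_3 = 100, q_3 = 76, s_3 = 168, t_3 = 132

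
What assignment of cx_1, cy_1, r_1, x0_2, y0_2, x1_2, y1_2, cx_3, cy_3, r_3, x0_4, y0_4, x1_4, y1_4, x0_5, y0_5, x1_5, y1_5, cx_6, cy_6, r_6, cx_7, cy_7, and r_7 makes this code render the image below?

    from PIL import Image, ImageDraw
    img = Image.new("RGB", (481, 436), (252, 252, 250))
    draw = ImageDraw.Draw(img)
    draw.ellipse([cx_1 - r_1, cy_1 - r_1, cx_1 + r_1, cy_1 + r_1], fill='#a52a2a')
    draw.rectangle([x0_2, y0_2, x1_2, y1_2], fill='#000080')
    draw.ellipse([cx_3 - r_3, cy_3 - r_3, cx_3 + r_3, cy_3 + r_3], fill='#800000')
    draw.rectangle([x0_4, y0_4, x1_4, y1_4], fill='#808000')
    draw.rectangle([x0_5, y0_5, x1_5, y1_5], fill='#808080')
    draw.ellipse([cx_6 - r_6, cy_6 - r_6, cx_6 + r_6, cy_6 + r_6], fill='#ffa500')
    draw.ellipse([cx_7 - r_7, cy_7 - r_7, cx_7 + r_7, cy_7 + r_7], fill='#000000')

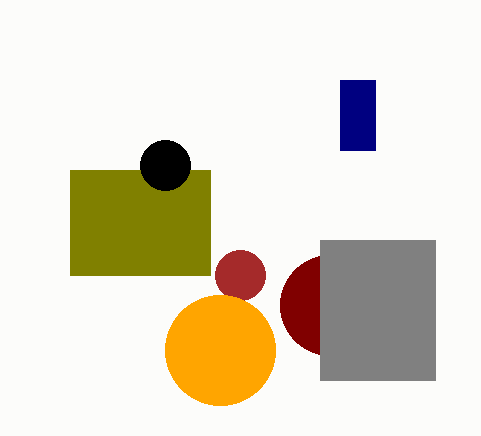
cx_1 = 240; cy_1 = 275; r_1 = 25; x0_2 = 340; y0_2 = 80; x1_2 = 375; y1_2 = 150; cx_3 = 330; cy_3 = 305; r_3 = 50; x0_4 = 70; y0_4 = 170; x1_4 = 210; y1_4 = 275; x0_5 = 320; y0_5 = 240; x1_5 = 435; y1_5 = 380; cx_6 = 220; cy_6 = 350; r_6 = 55; cx_7 = 165; cy_7 = 165; r_7 = 25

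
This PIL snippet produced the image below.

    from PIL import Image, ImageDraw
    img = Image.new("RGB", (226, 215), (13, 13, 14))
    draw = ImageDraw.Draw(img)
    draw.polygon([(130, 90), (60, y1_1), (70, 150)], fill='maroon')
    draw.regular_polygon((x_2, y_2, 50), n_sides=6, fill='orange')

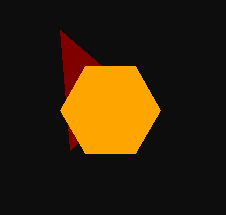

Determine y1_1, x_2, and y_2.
y1_1 = 30, x_2 = 110, y_2 = 110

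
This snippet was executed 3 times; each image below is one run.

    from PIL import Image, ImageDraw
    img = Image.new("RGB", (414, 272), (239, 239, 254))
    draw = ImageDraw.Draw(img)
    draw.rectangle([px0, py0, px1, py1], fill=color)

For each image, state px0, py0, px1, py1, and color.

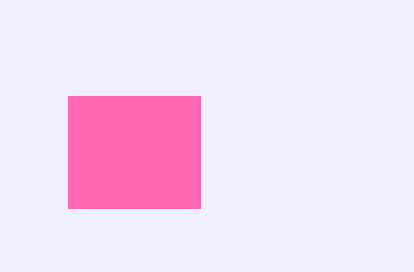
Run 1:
px0 = 68; py0 = 96; px1 = 200; py1 = 208; color = 'hotpink'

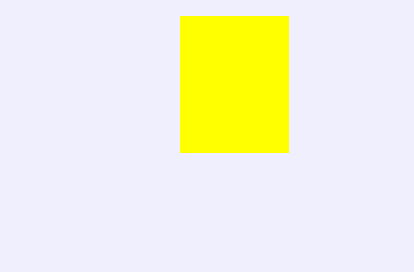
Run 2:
px0 = 180, py0 = 16, px1 = 288, py1 = 152, color = 'yellow'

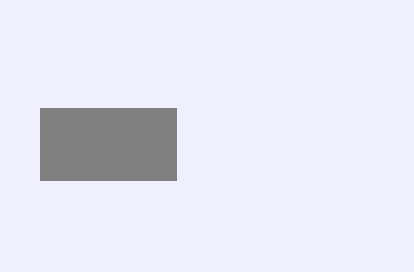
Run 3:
px0 = 40, py0 = 108, px1 = 176, py1 = 180, color = 'gray'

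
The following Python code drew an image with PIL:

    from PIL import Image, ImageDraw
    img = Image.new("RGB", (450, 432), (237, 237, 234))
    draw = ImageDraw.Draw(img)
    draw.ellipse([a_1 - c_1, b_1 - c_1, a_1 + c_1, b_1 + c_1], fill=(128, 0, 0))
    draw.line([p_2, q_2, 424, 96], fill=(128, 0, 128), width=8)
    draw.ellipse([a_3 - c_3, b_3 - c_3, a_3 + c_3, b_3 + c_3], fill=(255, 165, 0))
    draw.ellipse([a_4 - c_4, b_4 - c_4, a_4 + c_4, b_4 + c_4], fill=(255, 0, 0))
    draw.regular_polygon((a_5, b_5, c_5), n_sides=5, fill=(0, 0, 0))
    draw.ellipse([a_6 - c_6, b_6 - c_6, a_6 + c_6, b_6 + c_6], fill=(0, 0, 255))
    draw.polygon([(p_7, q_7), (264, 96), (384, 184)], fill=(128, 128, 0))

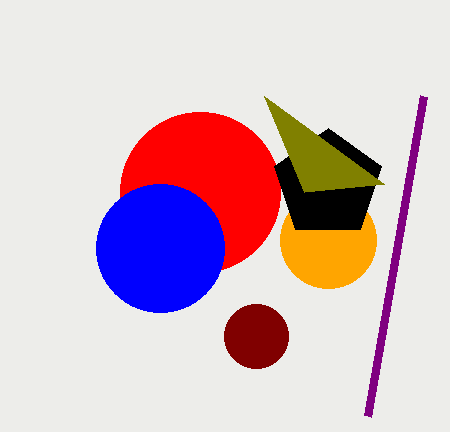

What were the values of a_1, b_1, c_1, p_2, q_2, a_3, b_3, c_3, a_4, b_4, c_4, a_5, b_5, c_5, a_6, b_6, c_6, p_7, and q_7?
a_1 = 256, b_1 = 336, c_1 = 32, p_2 = 368, q_2 = 416, a_3 = 328, b_3 = 240, c_3 = 48, a_4 = 200, b_4 = 192, c_4 = 80, a_5 = 328, b_5 = 184, c_5 = 56, a_6 = 160, b_6 = 248, c_6 = 64, p_7 = 304, q_7 = 192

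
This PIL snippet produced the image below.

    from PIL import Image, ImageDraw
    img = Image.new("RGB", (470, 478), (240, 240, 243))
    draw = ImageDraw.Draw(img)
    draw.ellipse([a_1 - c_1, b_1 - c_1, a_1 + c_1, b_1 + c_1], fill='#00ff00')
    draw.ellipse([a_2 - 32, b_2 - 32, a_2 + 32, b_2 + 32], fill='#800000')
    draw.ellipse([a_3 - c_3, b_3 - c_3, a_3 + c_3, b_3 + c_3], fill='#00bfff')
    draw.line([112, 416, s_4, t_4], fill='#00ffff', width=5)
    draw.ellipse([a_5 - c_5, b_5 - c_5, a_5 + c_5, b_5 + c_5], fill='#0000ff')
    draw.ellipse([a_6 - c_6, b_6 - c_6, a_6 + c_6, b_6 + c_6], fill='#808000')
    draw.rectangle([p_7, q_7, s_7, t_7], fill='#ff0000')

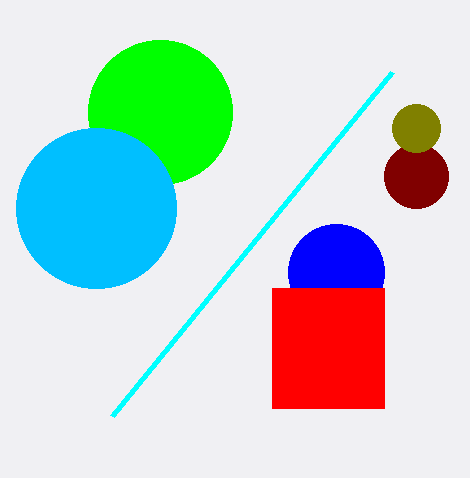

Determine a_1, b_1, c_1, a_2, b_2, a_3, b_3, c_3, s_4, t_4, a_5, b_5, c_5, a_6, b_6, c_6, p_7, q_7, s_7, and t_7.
a_1 = 160, b_1 = 112, c_1 = 72, a_2 = 416, b_2 = 176, a_3 = 96, b_3 = 208, c_3 = 80, s_4 = 392, t_4 = 72, a_5 = 336, b_5 = 272, c_5 = 48, a_6 = 416, b_6 = 128, c_6 = 24, p_7 = 272, q_7 = 288, s_7 = 384, t_7 = 408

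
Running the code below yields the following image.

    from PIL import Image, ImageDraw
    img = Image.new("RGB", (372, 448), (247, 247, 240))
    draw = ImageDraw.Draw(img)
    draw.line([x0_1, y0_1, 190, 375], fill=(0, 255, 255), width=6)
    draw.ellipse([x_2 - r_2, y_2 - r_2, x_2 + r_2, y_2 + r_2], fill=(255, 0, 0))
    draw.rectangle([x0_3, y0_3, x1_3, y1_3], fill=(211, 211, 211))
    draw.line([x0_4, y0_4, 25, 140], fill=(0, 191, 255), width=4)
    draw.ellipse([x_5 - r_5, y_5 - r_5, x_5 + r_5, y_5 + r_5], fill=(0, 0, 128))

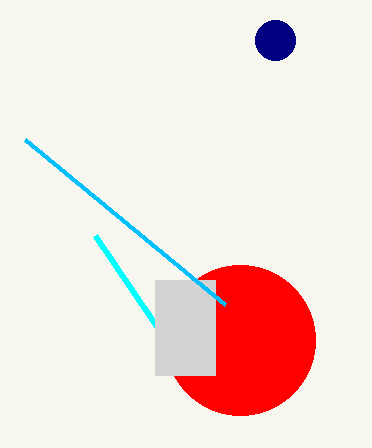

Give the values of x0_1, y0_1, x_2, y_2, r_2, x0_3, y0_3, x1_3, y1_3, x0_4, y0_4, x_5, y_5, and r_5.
x0_1 = 95
y0_1 = 235
x_2 = 240
y_2 = 340
r_2 = 75
x0_3 = 155
y0_3 = 280
x1_3 = 215
y1_3 = 375
x0_4 = 225
y0_4 = 305
x_5 = 275
y_5 = 40
r_5 = 20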